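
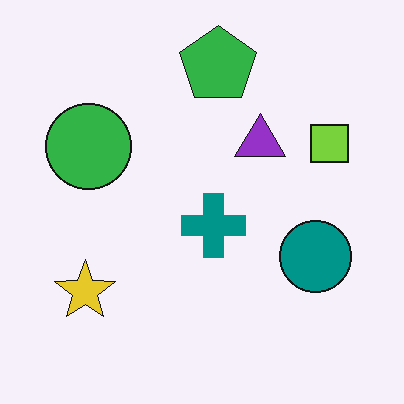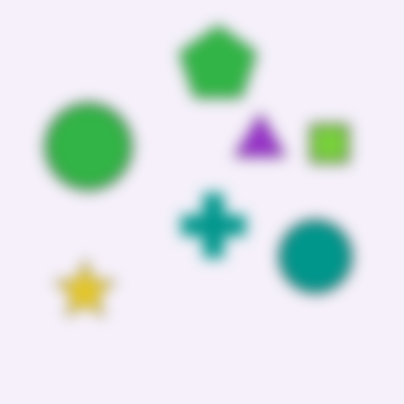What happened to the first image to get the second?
This is the original image heavily blurred.

Shape edges and outlines are uniformly softened across the whole image.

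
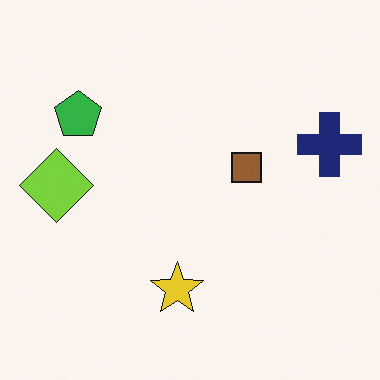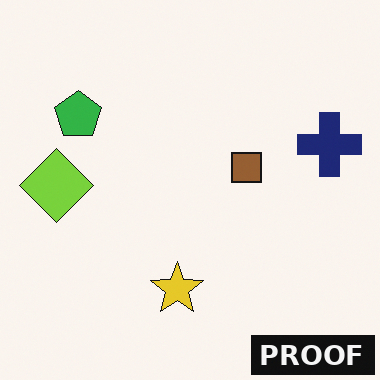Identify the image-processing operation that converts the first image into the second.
The second image is the first watermarked with the text "PROOF" in the lower-right corner.

A dark label reading "PROOF" appears in the lower-right corner.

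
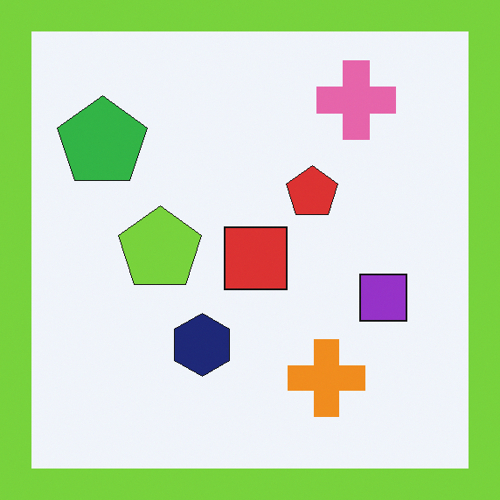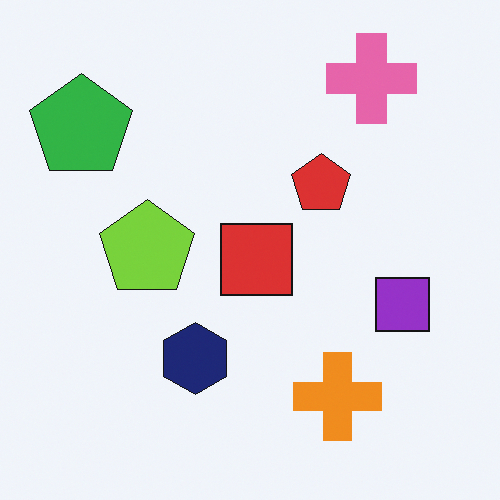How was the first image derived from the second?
Framed with a lime border.

A solid lime frame runs around the edge of the first image, with the content slightly shrunk inside it.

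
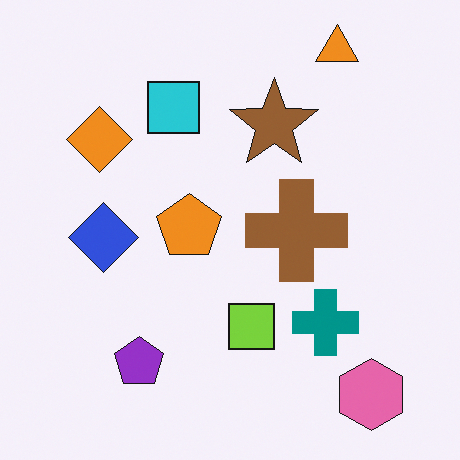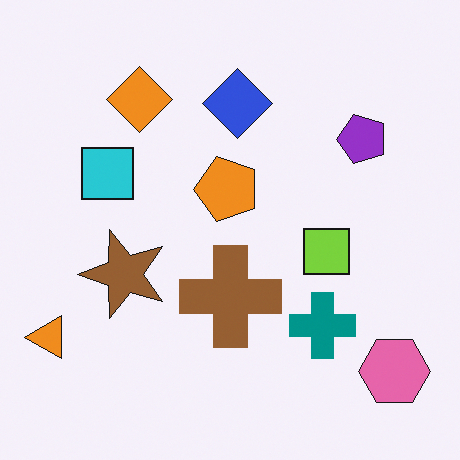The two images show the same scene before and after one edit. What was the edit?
The second image is the first transposed (reflected across the top-left ↔ bottom-right diagonal).

Shapes have swapped their row and column positions — what was in the top-right is now in the bottom-left — a diagonal reflection.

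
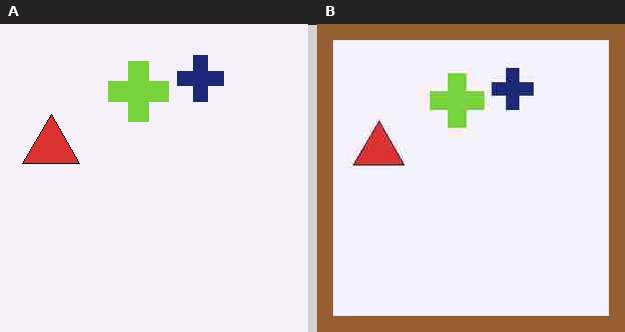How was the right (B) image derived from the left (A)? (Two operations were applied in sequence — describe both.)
The image was degraded with heavy JPEG compression, then framed with a brown border.

Blocky 8×8 compression artifacts appear around shape edges and the flat background shows ringing — characteristic JPEG degradation. A solid brown frame runs around the edge of the right (B) image, with the content slightly shrunk inside it.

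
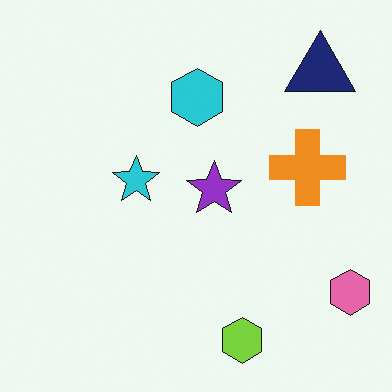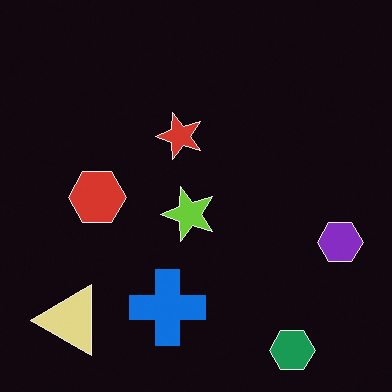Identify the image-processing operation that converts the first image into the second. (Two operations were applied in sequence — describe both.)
It was transposed (reflected across the top-left ↔ bottom-right diagonal), then color-inverted (negative).

Shapes have swapped their row and column positions — what was in the top-right is now in the bottom-left — a diagonal reflection. The light background has become dark and every shape's color is its complement — a photographic negative.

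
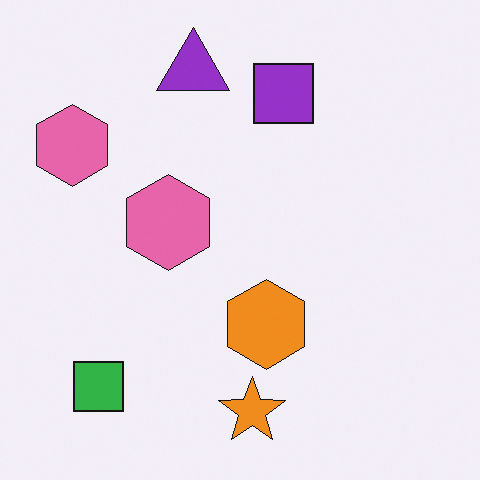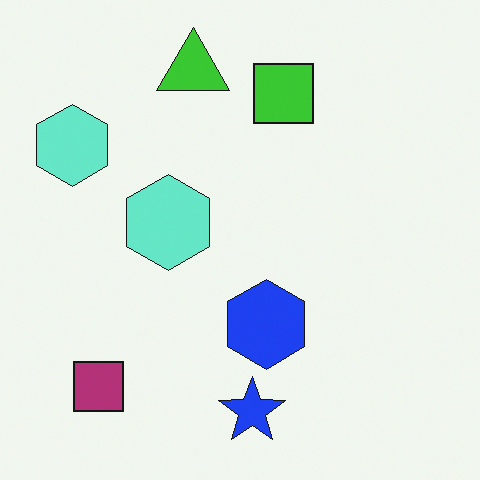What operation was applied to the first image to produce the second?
This is the original image hue-shifted through roughly half the color wheel.

Every shape's color has rotated by the same amount around the hue wheel — a uniform hue shift.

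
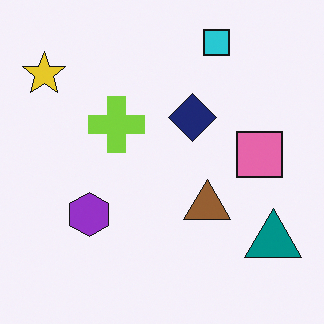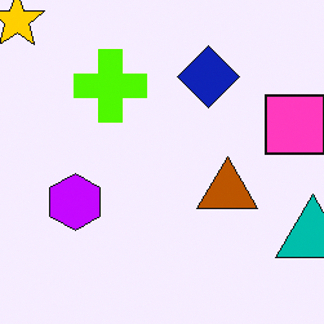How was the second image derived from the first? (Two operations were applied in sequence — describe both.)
This is the original image cropped slightly and scaled back up, then heavily oversaturated.

The visible shapes are larger and the field of view is narrower; shapes near the original edges may be partly or wholly outside the frame — a crop-and-rescale. All colors are more vivid — a global saturation change.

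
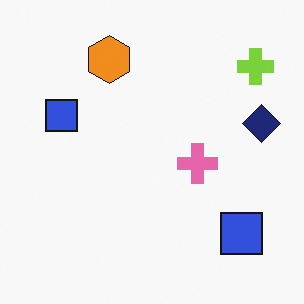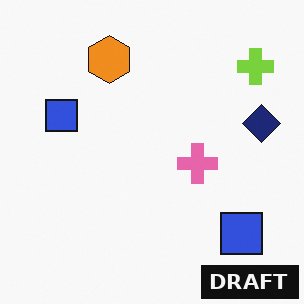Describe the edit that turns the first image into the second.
Watermarked with the text "DRAFT" in the lower-right corner.

A dark label reading "DRAFT" appears in the lower-right corner.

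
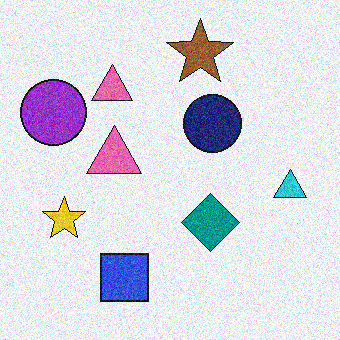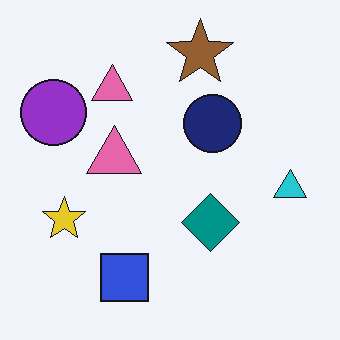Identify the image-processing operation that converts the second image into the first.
The image was degraded with moderate additive noise.

Random speckle covers the whole image, including the flat background.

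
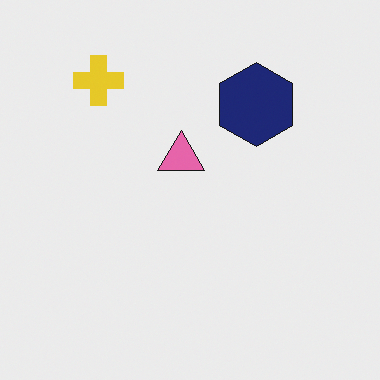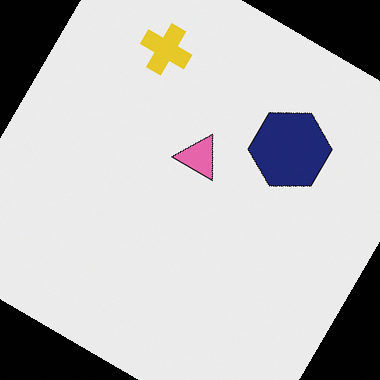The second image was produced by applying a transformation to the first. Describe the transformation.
This is the original image rotated clockwise by a large amount — several tens of degrees.

Every shape is tilted by the same angle and the image corners show triangular fill wedges — a whole-image rotation by a non-right angle.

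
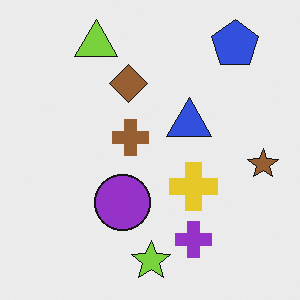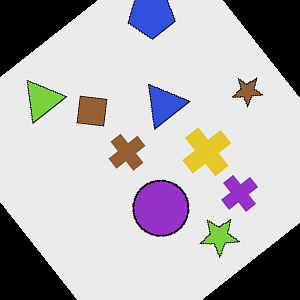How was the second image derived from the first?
The transformation is: rotated counter-clockwise by a large amount — several tens of degrees.

Every shape is tilted by the same angle and the image corners show triangular fill wedges — a whole-image rotation by a non-right angle.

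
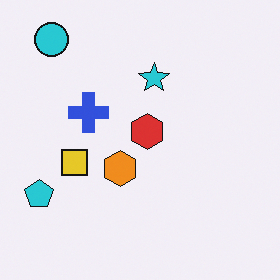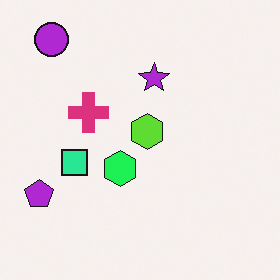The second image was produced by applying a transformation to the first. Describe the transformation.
This is the original image hue-shifted noticeably.

Every shape's color has rotated by the same amount around the hue wheel — a uniform hue shift.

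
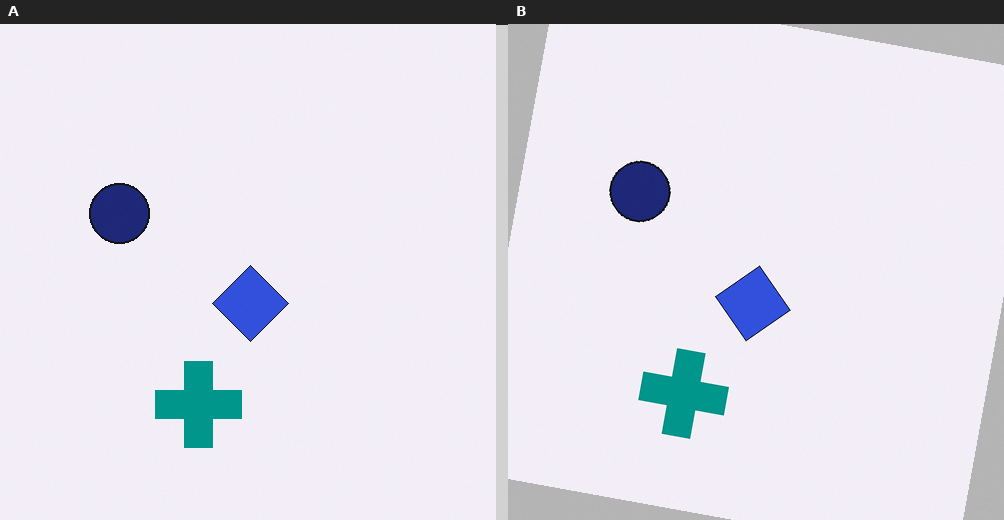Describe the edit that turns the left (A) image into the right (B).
It was rotated clockwise by a slight angle.

Every shape is tilted by the same angle and the image corners show triangular fill wedges — a whole-image rotation by a non-right angle.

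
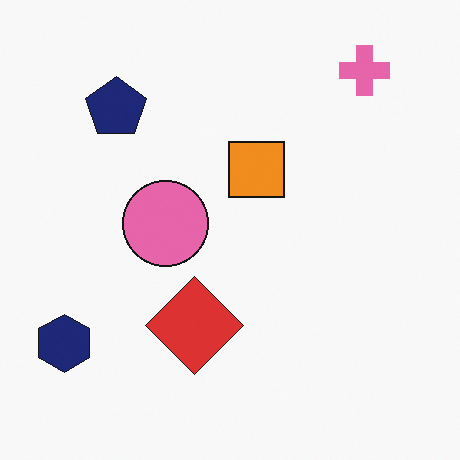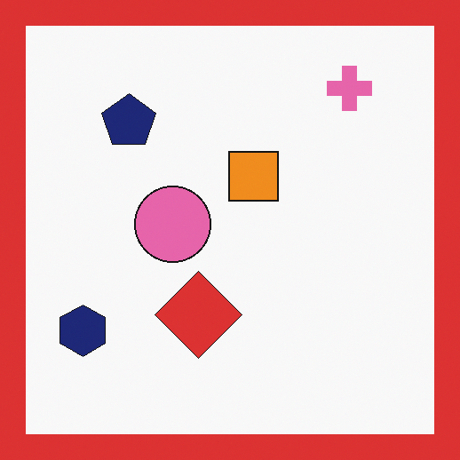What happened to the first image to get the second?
Framed with a red border.

A solid red frame runs around the edge of the second image, with the content slightly shrunk inside it.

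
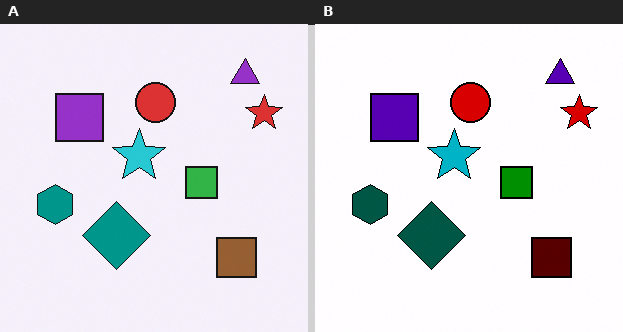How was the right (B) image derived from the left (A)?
Boosted in contrast.

Tones are pushed away from mid-grey across the whole image — a global contrast change.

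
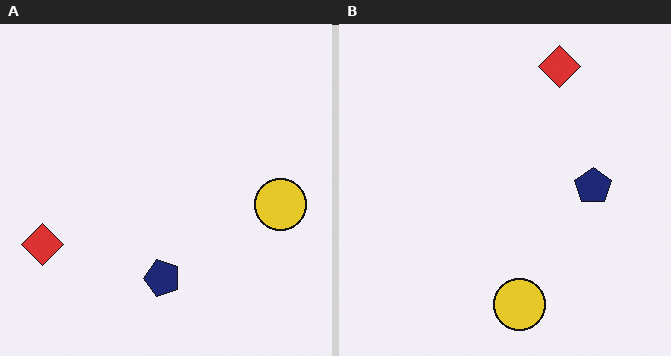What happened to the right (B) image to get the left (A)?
The left (A) image is the right (B) transposed (reflected across the top-left ↔ bottom-right diagonal).

Shapes have swapped their row and column positions — what was in the top-right is now in the bottom-left — a diagonal reflection.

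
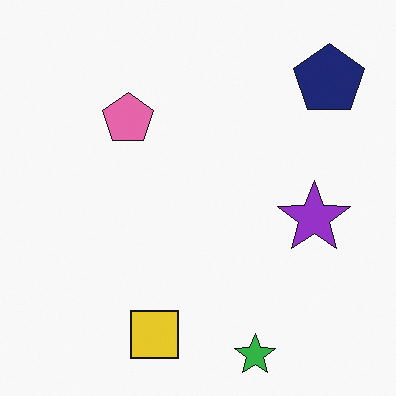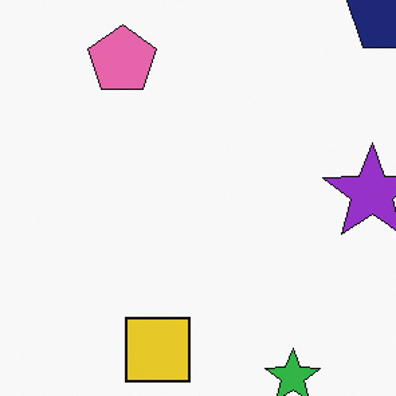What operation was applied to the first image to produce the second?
This is the original image cropped to a modestly smaller region and rescaled.

The visible shapes are larger and the field of view is narrower; shapes near the original edges may be partly or wholly outside the frame — a crop-and-rescale.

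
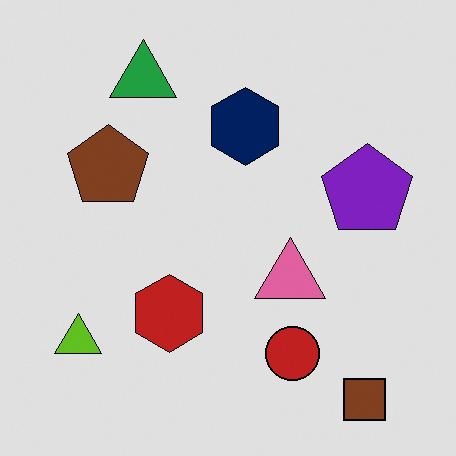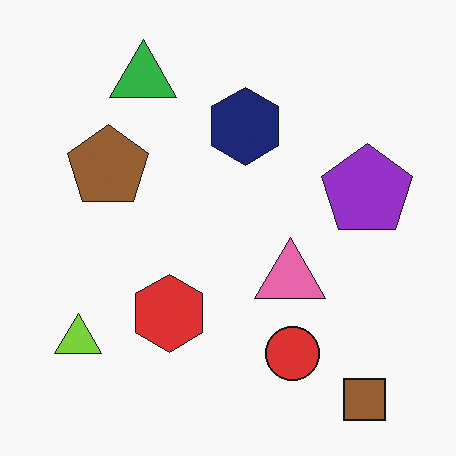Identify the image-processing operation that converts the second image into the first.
This is the original image moderately posterized.

Each flat color has snapped to a coarser quantized level — most visibly, the near-white background has dropped to a flat grey.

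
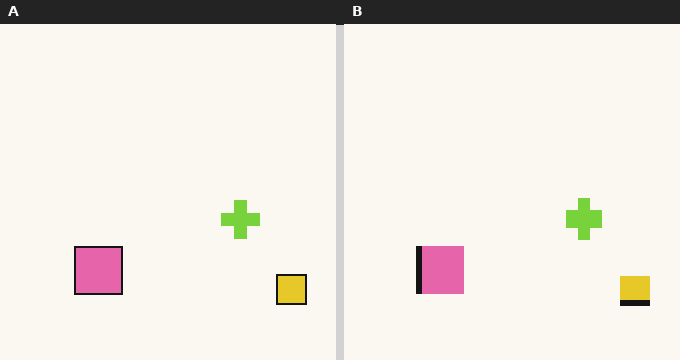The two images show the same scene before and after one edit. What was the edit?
The image was moderately pixelated.

Shapes are reduced to large square blocks; fine edges and outlines are lost — a downscale-then-upscale (mosaic) effect.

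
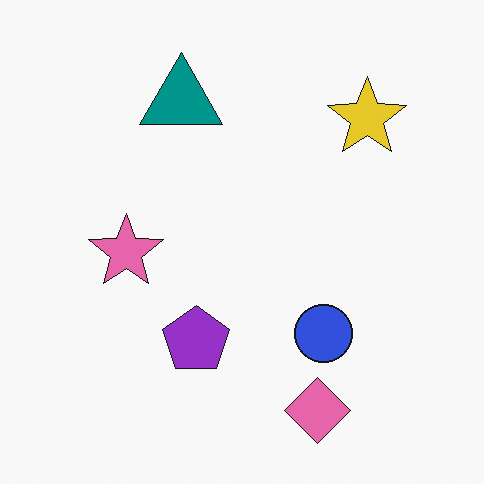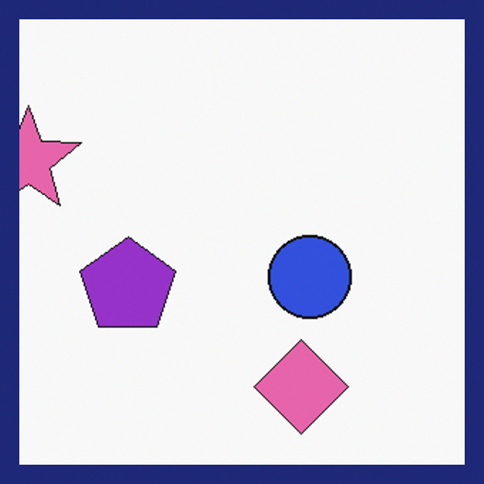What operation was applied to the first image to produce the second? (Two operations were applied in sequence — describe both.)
The second image is the first cropped slightly and scaled back up, then framed with a navy border.

The visible shapes are larger and the field of view is narrower; shapes near the original edges may be partly or wholly outside the frame — a crop-and-rescale. A solid navy frame runs around the edge of the second image, with the content slightly shrunk inside it.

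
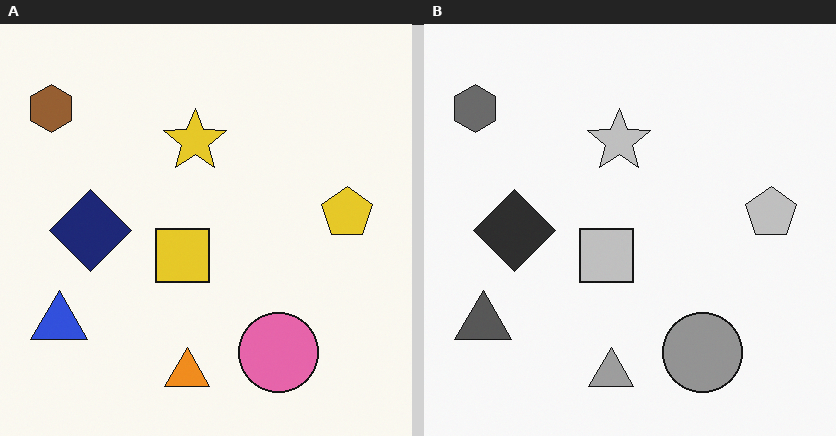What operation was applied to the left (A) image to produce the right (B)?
The image was converted to grayscale.

All color is removed — every shape is now a shade of grey.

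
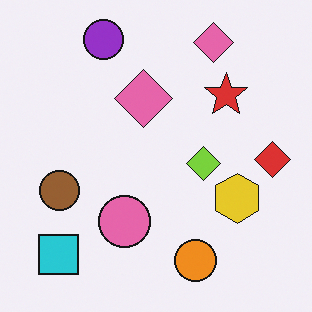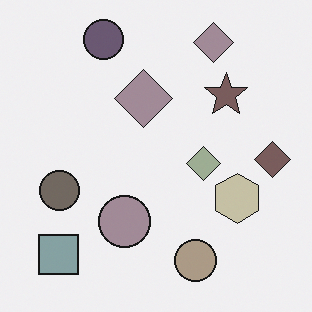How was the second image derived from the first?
The transformation is: made much more muted (saturation change).

All colors are more muted and greyish — a global saturation change.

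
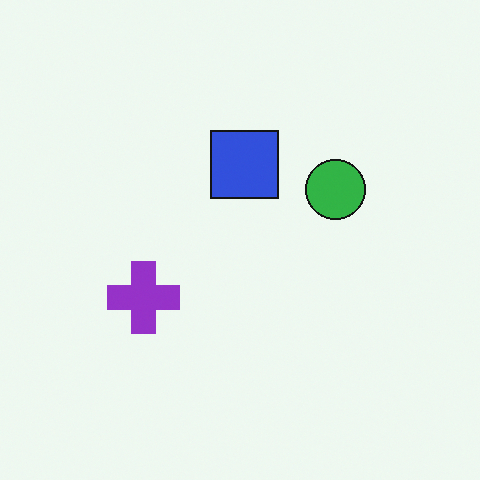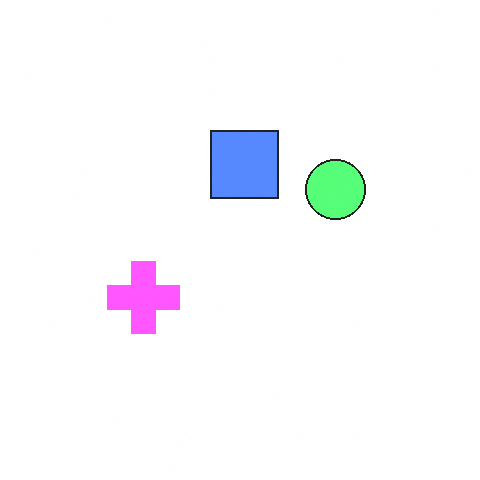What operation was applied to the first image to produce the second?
This is the original image substantially brightened.

Every pixel — background and shapes alike — is uniformly brightened.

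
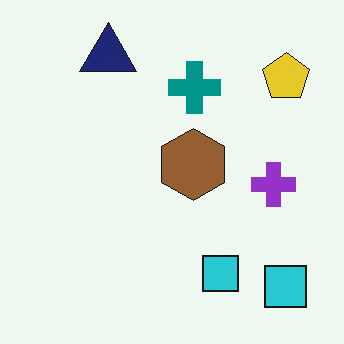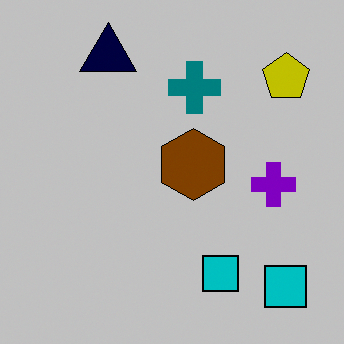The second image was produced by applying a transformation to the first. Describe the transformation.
Heavily posterized to just a handful of flat colors.

Each flat color has snapped to a coarser quantized level — most visibly, the near-white background has dropped to a flat grey.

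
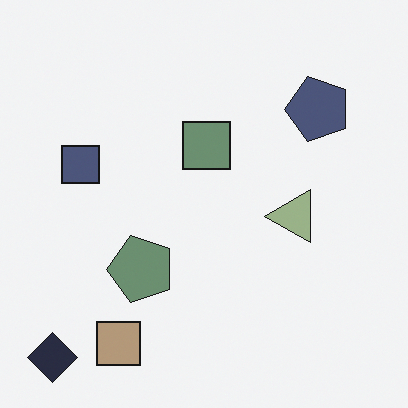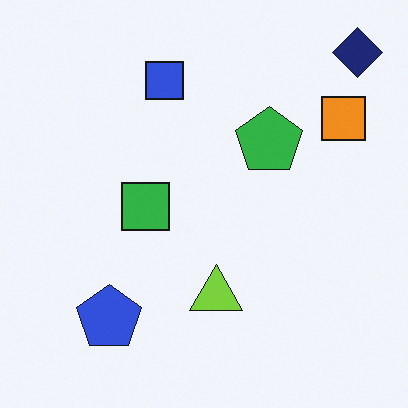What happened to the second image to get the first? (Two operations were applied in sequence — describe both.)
This is the original image heavily desaturated, then transposed (reflected across the top-left ↔ bottom-right diagonal).

All colors are more muted and greyish — a global saturation change. Shapes have swapped their row and column positions — what was in the top-right is now in the bottom-left — a diagonal reflection.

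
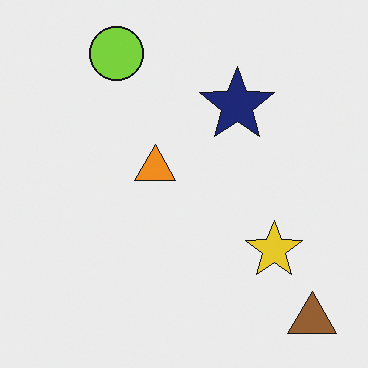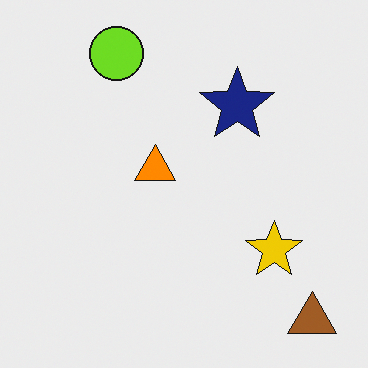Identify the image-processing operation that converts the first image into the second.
Slightly oversaturated.

All colors are more vivid — a global saturation change.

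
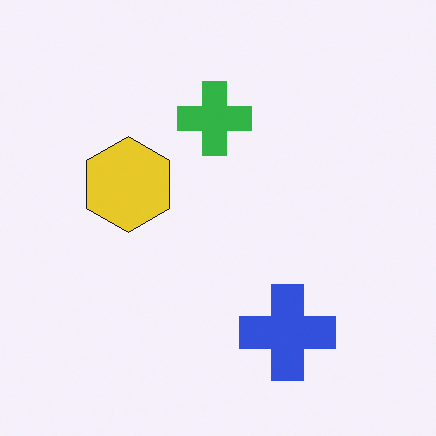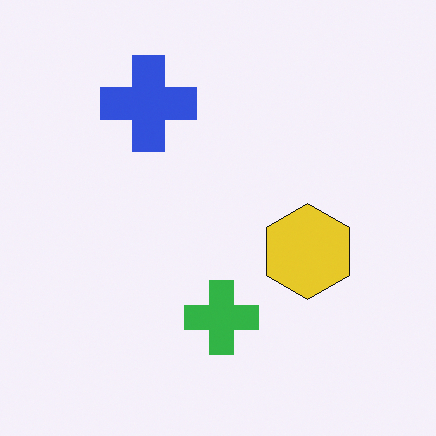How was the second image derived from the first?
Rotated 180°.

The blue cross sits in the bottom of the first image and the top of the second — consistent with a whole-image 180° rotation.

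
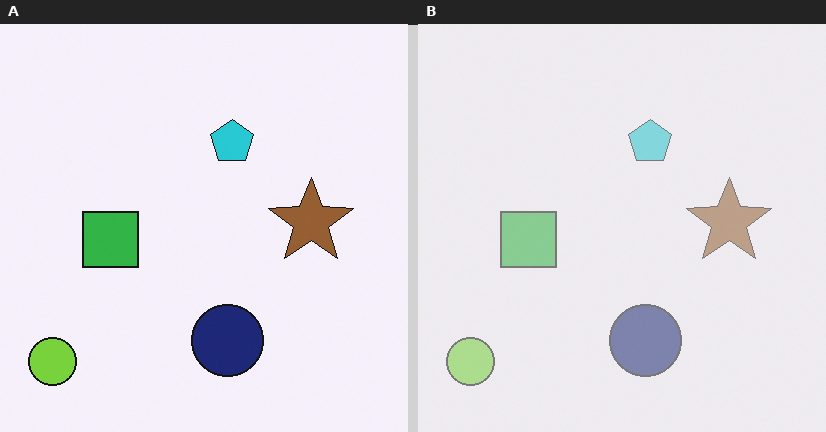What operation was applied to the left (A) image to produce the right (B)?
The right (B) image is the left (A) washed out (contrast reduced).

Tones are pushed toward mid-grey across the whole image — a global contrast change.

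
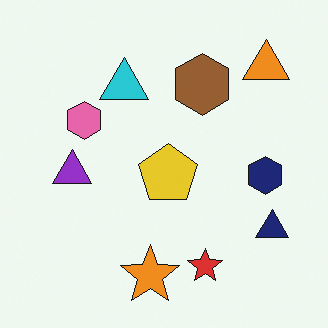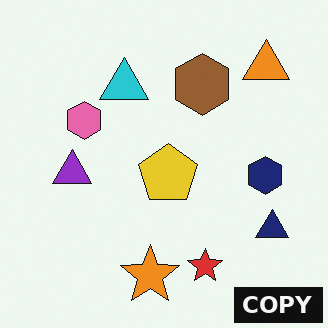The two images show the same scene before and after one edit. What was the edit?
It was watermarked with the text "COPY" in the lower-right corner.

A dark label reading "COPY" appears in the lower-right corner.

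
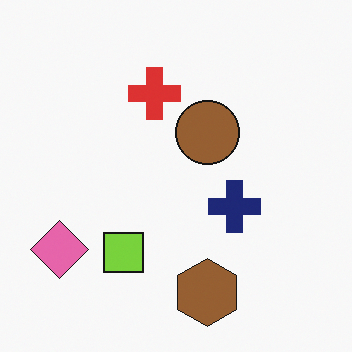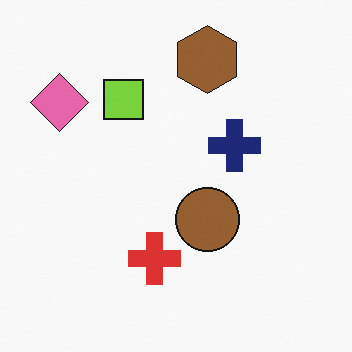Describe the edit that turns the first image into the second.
This is the original image flipped vertically (top ↔ bottom).

The brown hexagon is in the bottom of the first image and the top of the second — shapes on opposite sides of the horizontal midline have swapped in a mirror flip.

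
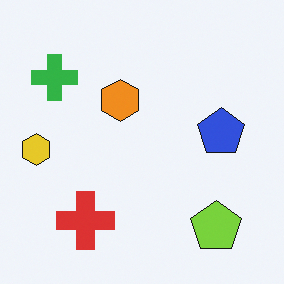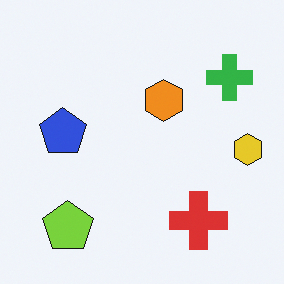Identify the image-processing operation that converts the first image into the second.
The second image is the first flipped horizontally (left ↔ right).

The yellow hexagon is in the left of the first image and the right of the second — shapes on opposite sides of the vertical midline have swapped in a mirror flip.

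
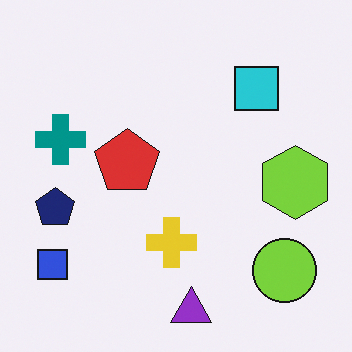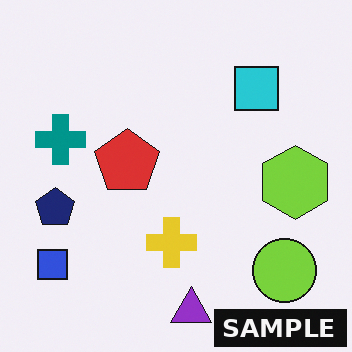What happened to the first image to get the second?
The transformation is: watermarked with the text "SAMPLE" in the lower-right corner.

A dark label reading "SAMPLE" appears in the lower-right corner.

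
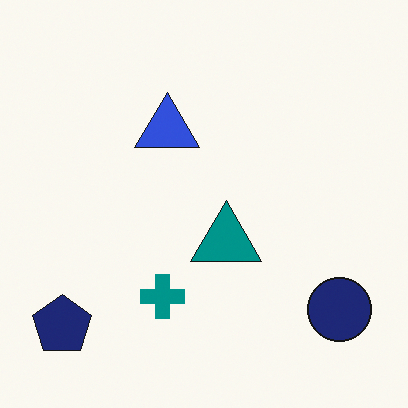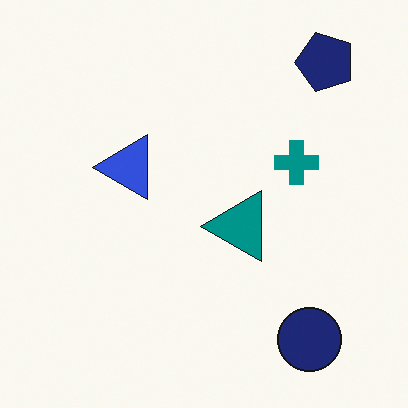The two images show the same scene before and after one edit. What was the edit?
It was transposed (reflected across the top-left ↔ bottom-right diagonal).

Shapes have swapped their row and column positions — what was in the top-right is now in the bottom-left — a diagonal reflection.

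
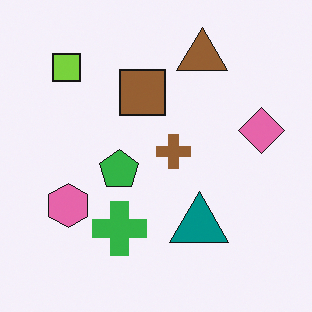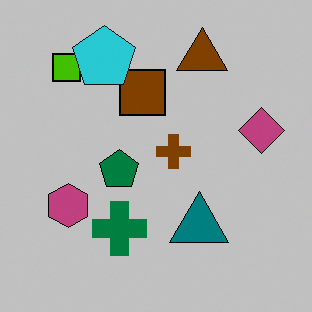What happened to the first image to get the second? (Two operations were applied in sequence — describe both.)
It was aggressively posterized, then overlaid with an additional cyan pentagon.

Each flat color has snapped to a coarser quantized level — most visibly, the near-white background has dropped to a flat grey. A cyan pentagon appears in the second image that is absent from the first.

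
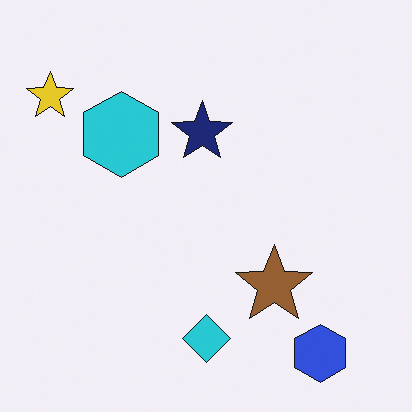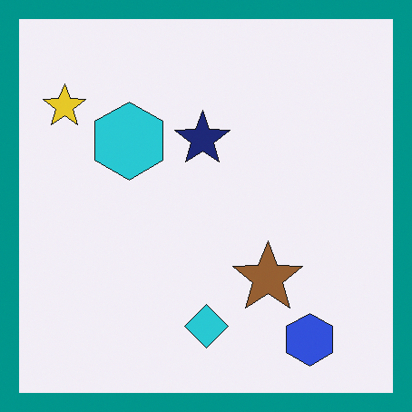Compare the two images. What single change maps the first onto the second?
The image was framed with a teal border.

A solid teal frame runs around the edge of the second image, with the content slightly shrunk inside it.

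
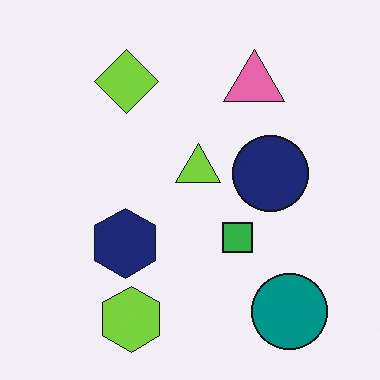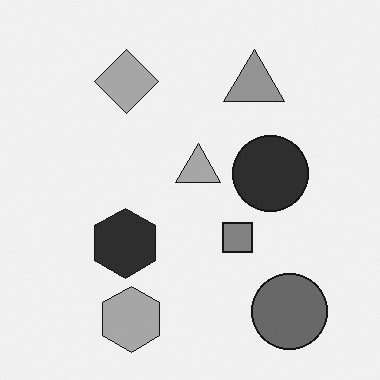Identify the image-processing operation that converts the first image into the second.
The image was converted to grayscale.

All color is removed — every shape is now a shade of grey.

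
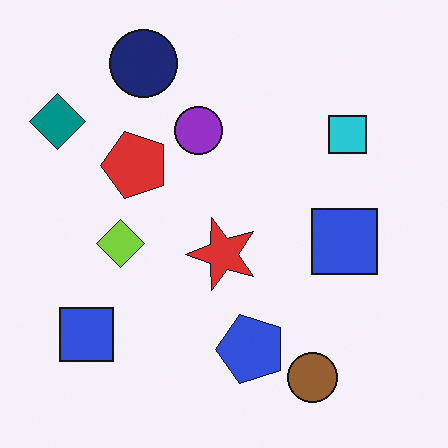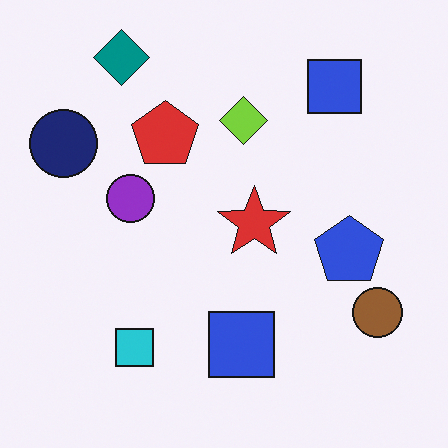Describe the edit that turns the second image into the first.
This is the original image transposed (reflected across the top-left ↔ bottom-right diagonal).

Shapes have swapped their row and column positions — what was in the top-right is now in the bottom-left — a diagonal reflection.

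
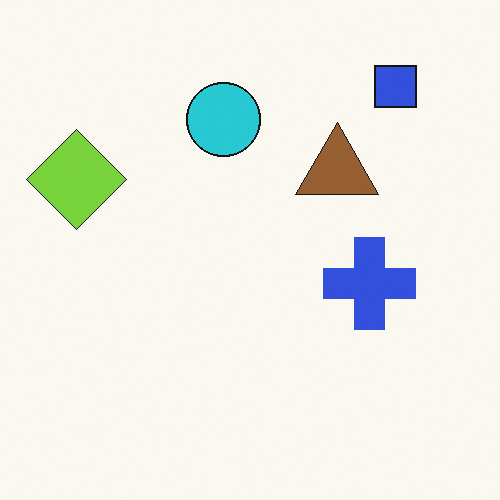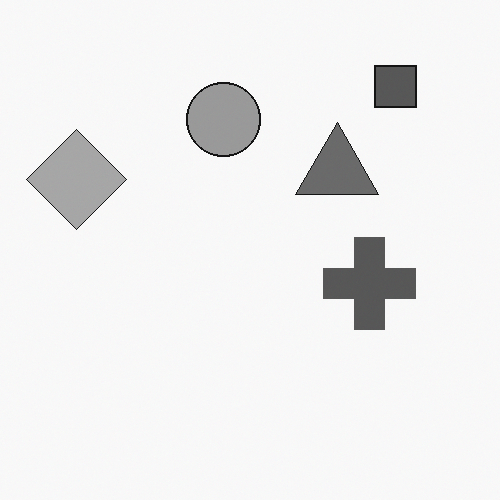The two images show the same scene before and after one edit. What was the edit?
This is the original image converted to grayscale.

All color is removed — every shape is now a shade of grey.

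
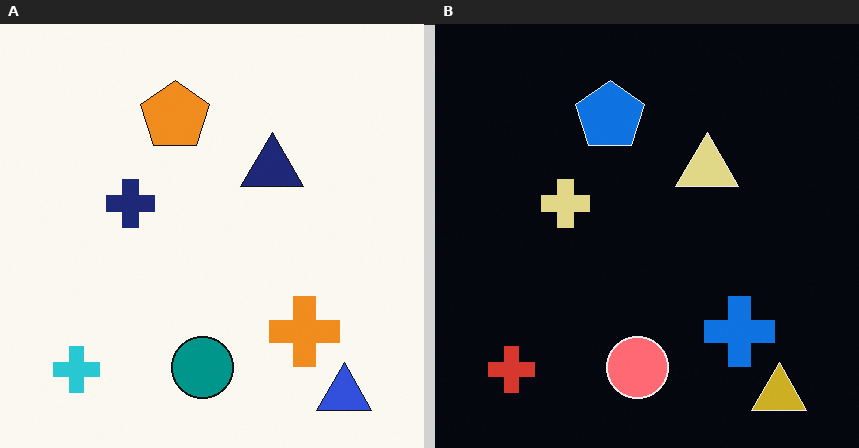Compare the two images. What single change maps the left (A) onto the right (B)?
The transformation is: color-inverted (negative).

The light background has become dark and every shape's color is its complement — a photographic negative.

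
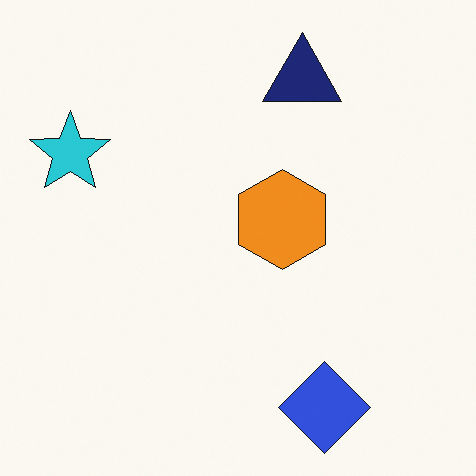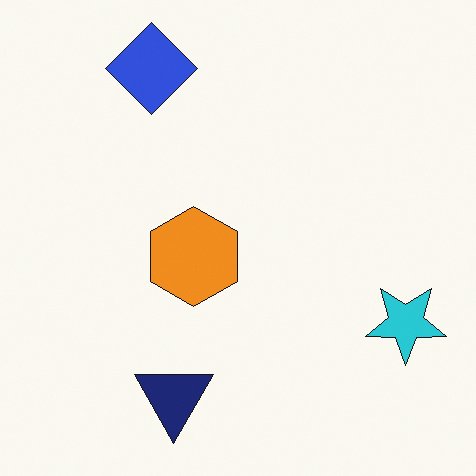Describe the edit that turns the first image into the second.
It was rotated 180°.

The blue diamond sits in the bottom-right of the first image and the top-left of the second — consistent with a whole-image 180° rotation.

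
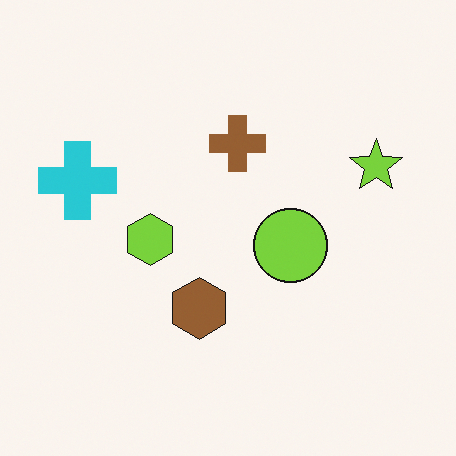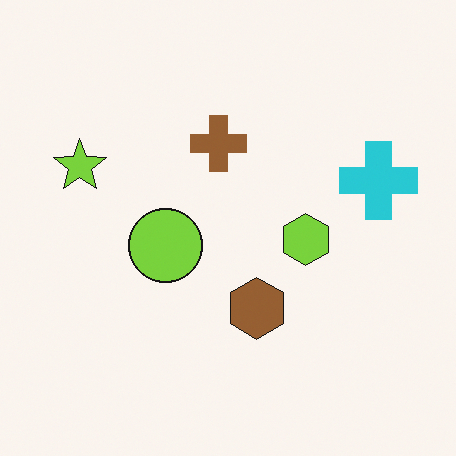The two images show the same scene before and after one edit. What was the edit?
The second image is the first flipped horizontally (left ↔ right).

The cyan cross is in the left of the first image and the right of the second — shapes on opposite sides of the vertical midline have swapped in a mirror flip.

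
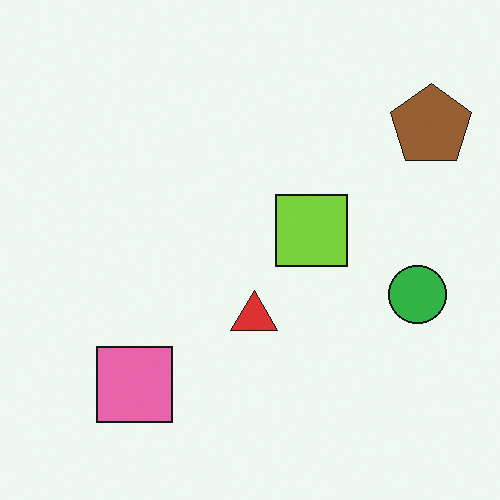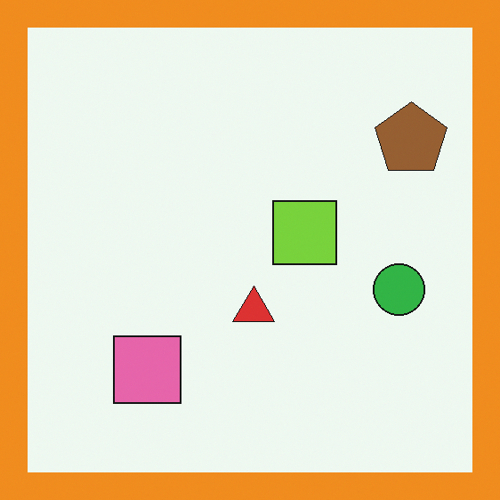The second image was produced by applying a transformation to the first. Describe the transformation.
The second image is the first framed with a orange border.

A solid orange frame runs around the edge of the second image, with the content slightly shrunk inside it.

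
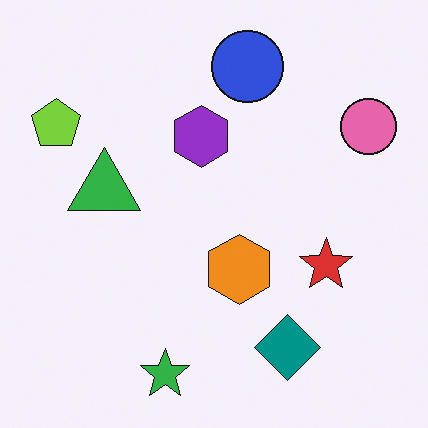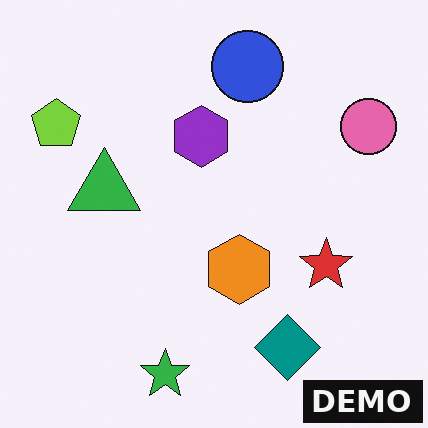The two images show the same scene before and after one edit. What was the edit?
This is the original image watermarked with the text "DEMO" in the lower-right corner.

A dark label reading "DEMO" appears in the lower-right corner.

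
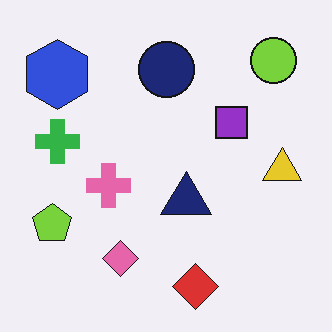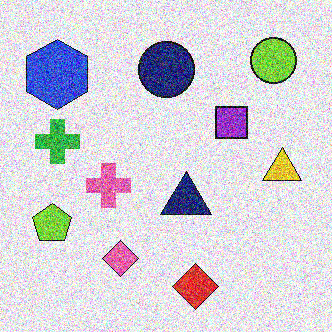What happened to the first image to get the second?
Degraded with a thick layer of grain.

Random speckle covers the whole image, including the flat background.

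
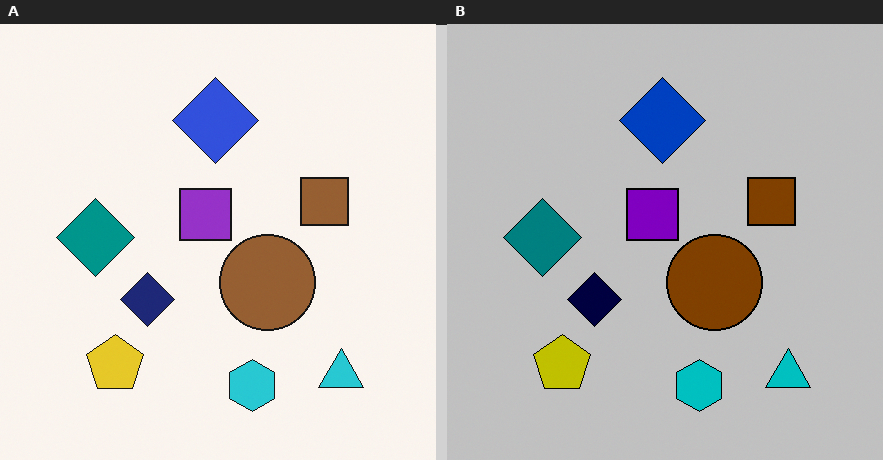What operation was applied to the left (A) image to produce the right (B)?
It was heavily posterized to just a handful of flat colors.

Each flat color has snapped to a coarser quantized level — most visibly, the near-white background has dropped to a flat grey.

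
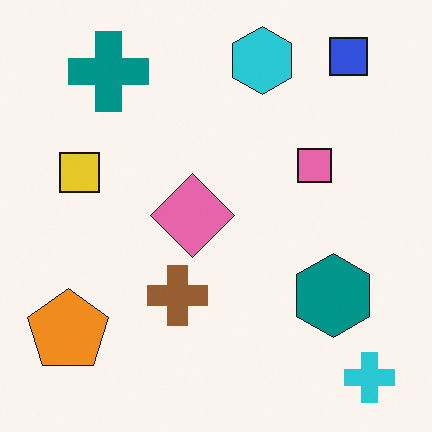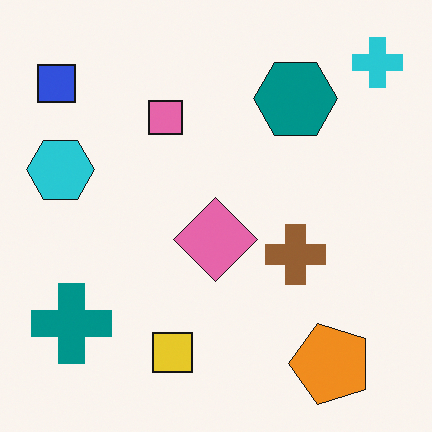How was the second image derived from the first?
This is the original image rotated 90° counter-clockwise.

The cyan cross sits in the bottom-right of the first image and the top-right of the second — consistent with a whole-image 90° counter-clockwise rotation.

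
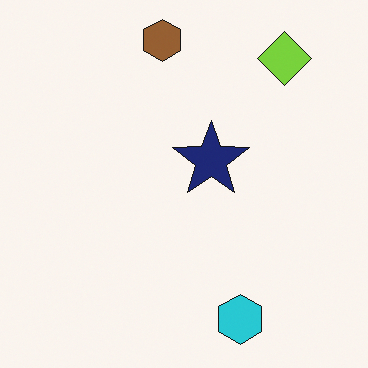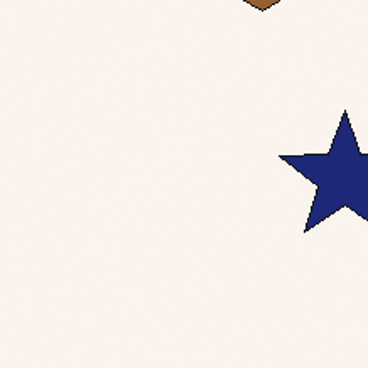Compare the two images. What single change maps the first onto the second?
This is the original image cropped to a noticeably smaller region and rescaled.

The visible shapes are larger and the field of view is narrower; shapes near the original edges may be partly or wholly outside the frame — a crop-and-rescale.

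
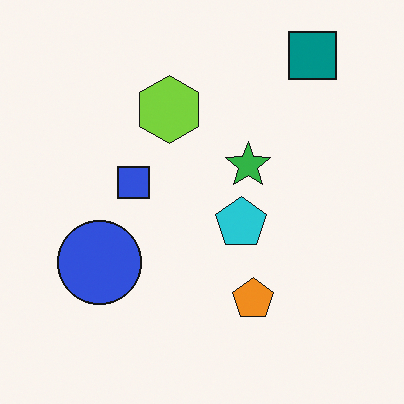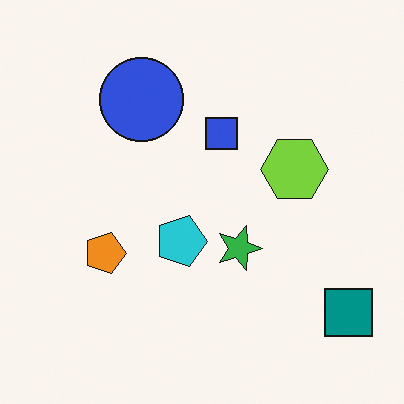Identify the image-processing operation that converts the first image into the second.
It was rotated 90° clockwise.

The teal square sits in the top-right of the first image and the bottom-right of the second — consistent with a whole-image 90° clockwise rotation.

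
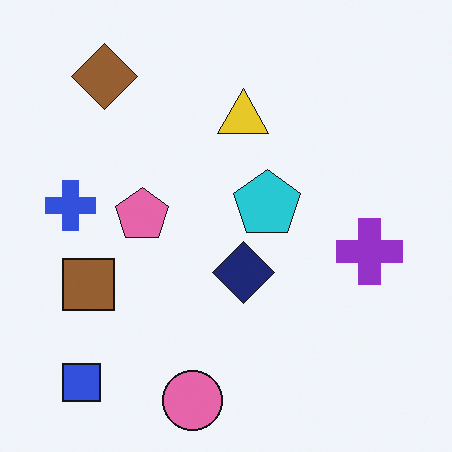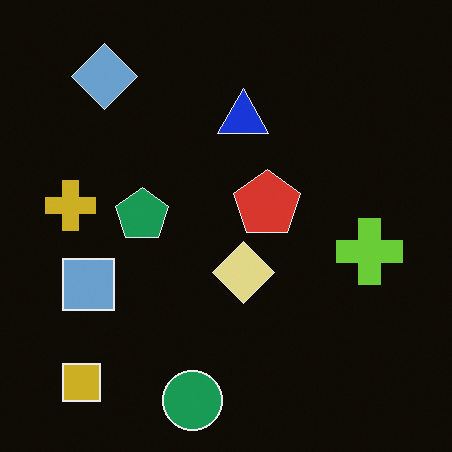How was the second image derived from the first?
Color-inverted (negative).

The light background has become dark and every shape's color is its complement — a photographic negative.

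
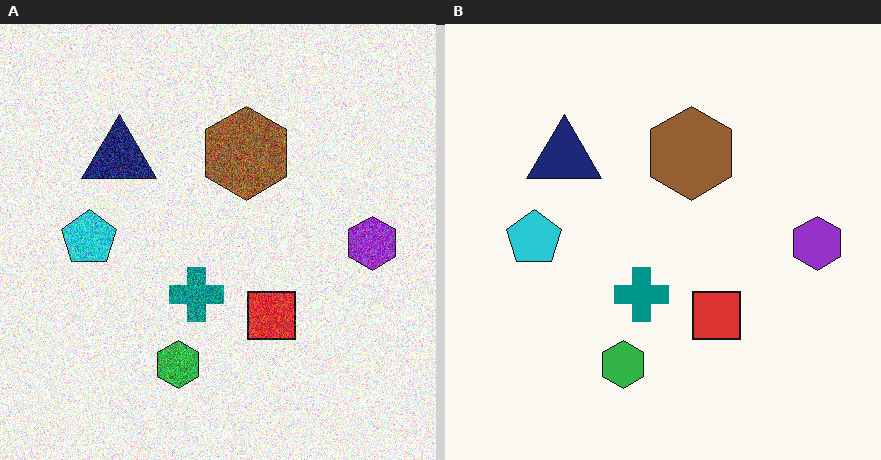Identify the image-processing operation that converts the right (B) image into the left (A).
This is the original image degraded with strong gaussian noise.

Random speckle covers the whole image, including the flat background.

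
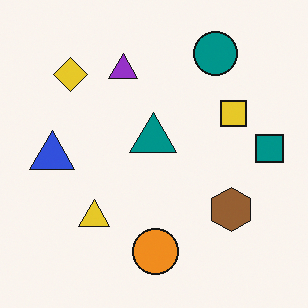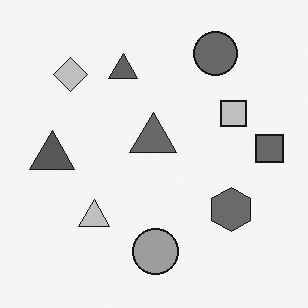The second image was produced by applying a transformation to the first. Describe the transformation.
It was converted to grayscale.

All color is removed — every shape is now a shade of grey.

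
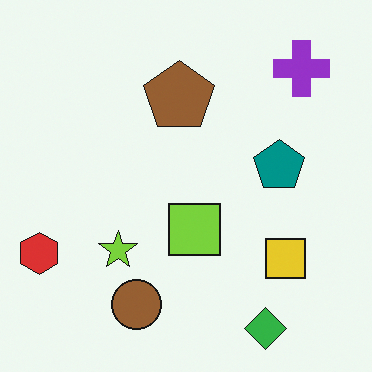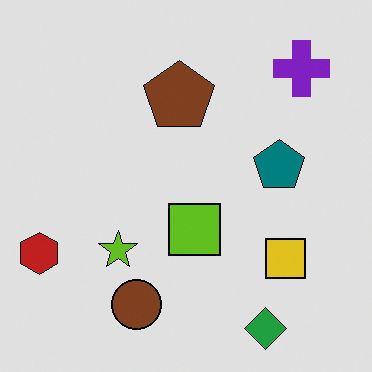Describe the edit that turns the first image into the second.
The image was posterized to a reduced palette.

Each flat color has snapped to a coarser quantized level — most visibly, the near-white background has dropped to a flat grey.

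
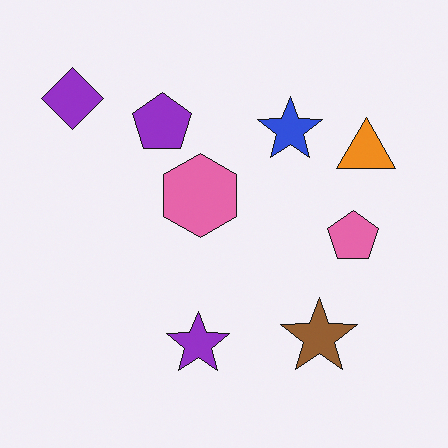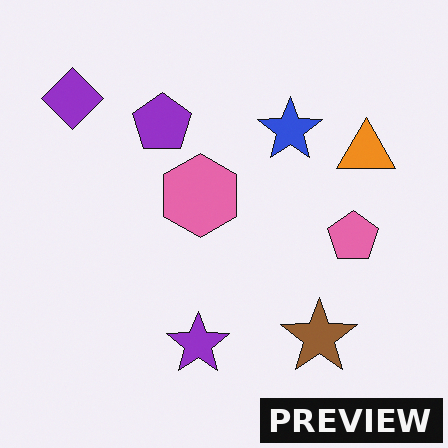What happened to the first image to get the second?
Watermarked with the text "PREVIEW" in the lower-right corner.

A dark label reading "PREVIEW" appears in the lower-right corner.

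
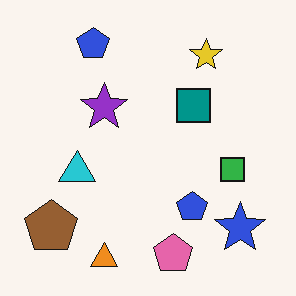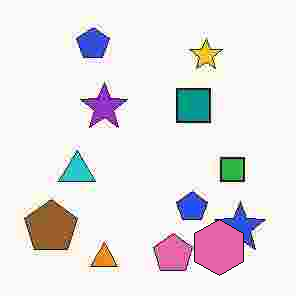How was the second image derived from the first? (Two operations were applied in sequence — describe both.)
The second image is the first degraded with heavy JPEG compression, then overlaid with an additional pink hexagon.

Blocky 8×8 compression artifacts appear around shape edges and the flat background shows ringing — characteristic JPEG degradation. A pink hexagon appears in the second image that is absent from the first.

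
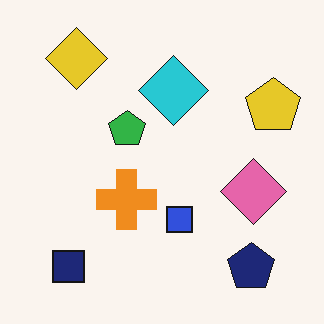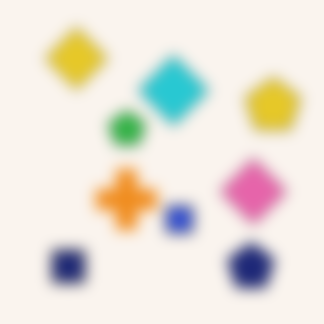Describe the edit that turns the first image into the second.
This is the original image strongly gaussian-blurred.

Shape edges and outlines are uniformly softened across the whole image.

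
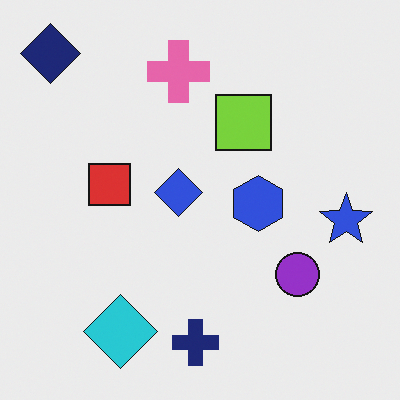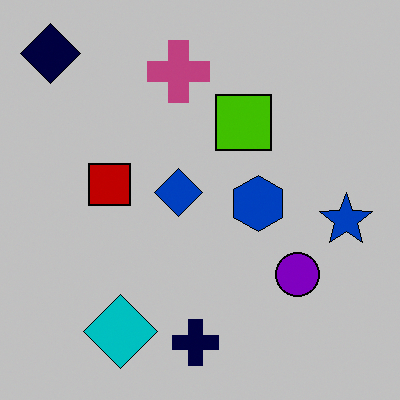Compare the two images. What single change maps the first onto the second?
This is the original image aggressively posterized.

Each flat color has snapped to a coarser quantized level — most visibly, the near-white background has dropped to a flat grey.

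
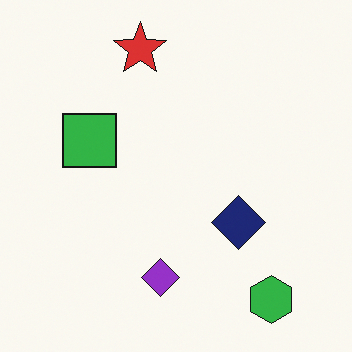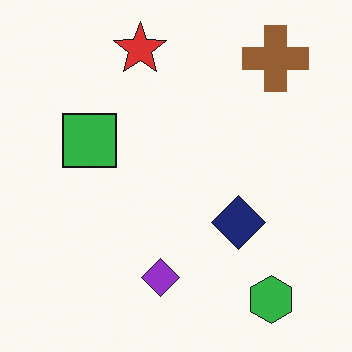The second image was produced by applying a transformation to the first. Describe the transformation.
This is the original image overlaid with an additional brown cross.

A brown cross appears in the second image that is absent from the first.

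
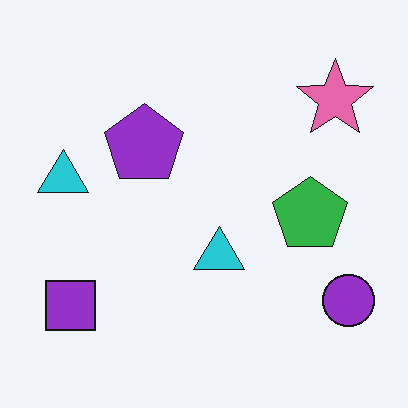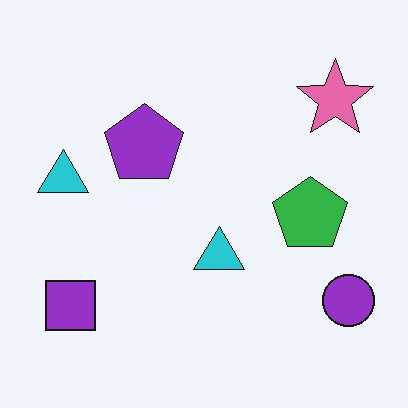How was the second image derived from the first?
It was JPEG-compressed with visible artifacts.

Blocky 8×8 compression artifacts appear around shape edges and the flat background shows ringing — characteristic JPEG degradation.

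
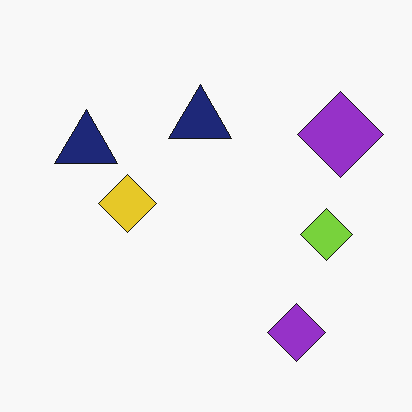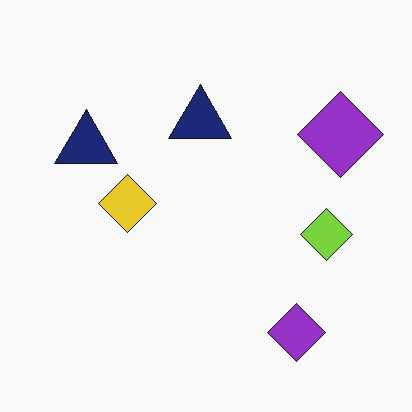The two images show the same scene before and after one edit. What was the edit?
This is the original image JPEG-compressed with visible artifacts.

Blocky 8×8 compression artifacts appear around shape edges and the flat background shows ringing — characteristic JPEG degradation.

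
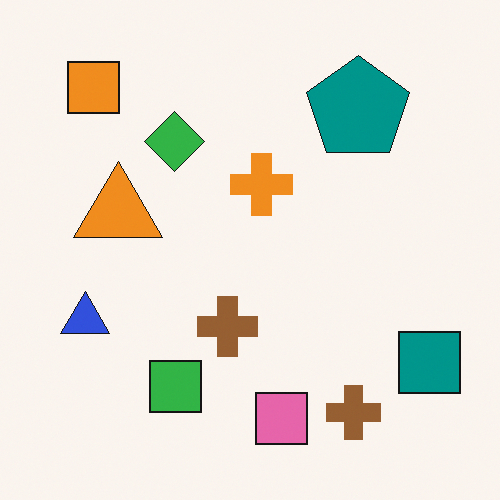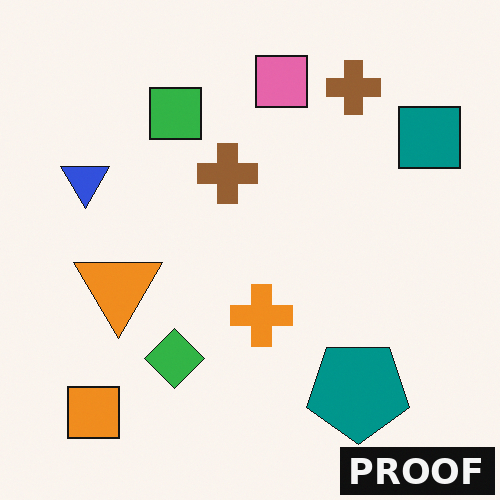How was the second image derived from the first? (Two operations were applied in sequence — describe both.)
The image was flipped vertically (top ↔ bottom), then watermarked with the text "PROOF" in the lower-right corner.

The pink square is in the bottom of the first image and the top of the second — shapes on opposite sides of the horizontal midline have swapped in a mirror flip. A dark label reading "PROOF" appears in the lower-right corner.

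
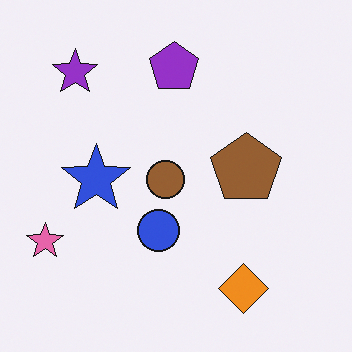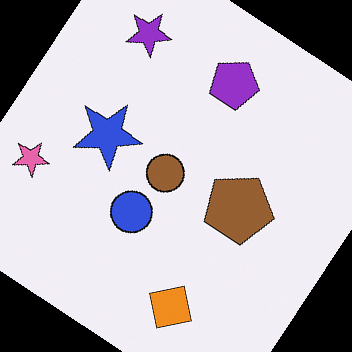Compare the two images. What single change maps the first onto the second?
The second image is the first rotated clockwise by a large amount — several tens of degrees.

Every shape is tilted by the same angle and the image corners show triangular fill wedges — a whole-image rotation by a non-right angle.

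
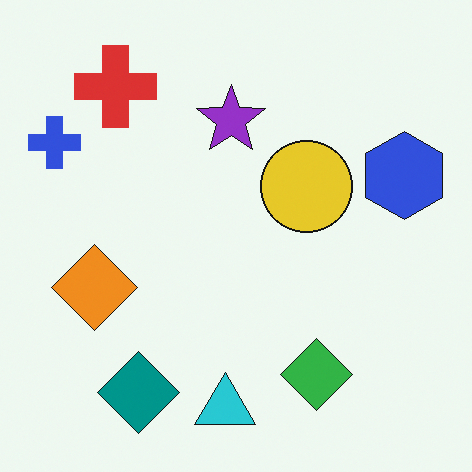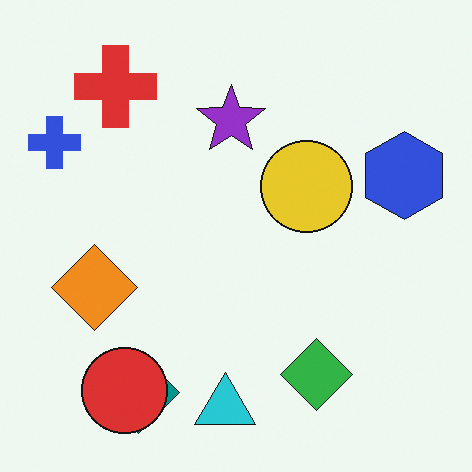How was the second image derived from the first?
Overlaid with an additional red circle.

A red circle appears in the second image that is absent from the first.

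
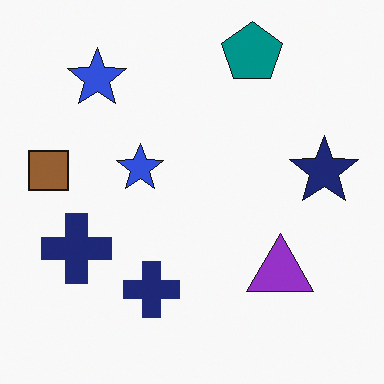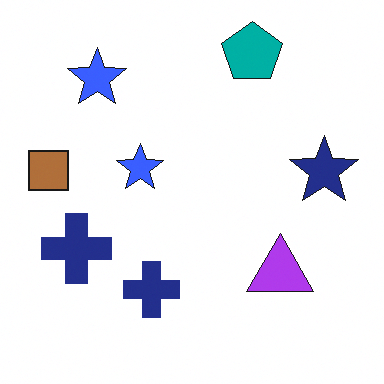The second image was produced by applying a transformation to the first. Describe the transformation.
This is the original image slightly brightened.

Every pixel — background and shapes alike — is uniformly brightened.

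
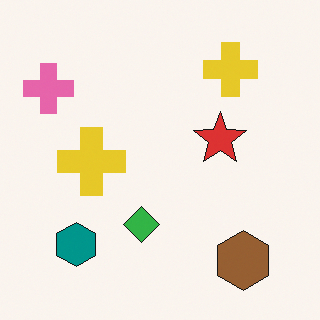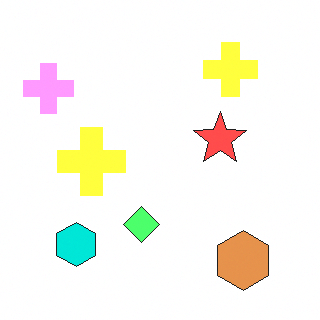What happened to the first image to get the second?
The second image is the first brightened a lot.

Every pixel — background and shapes alike — is uniformly brightened.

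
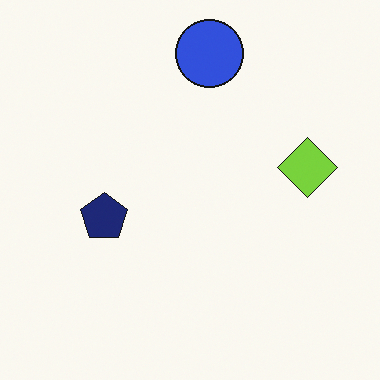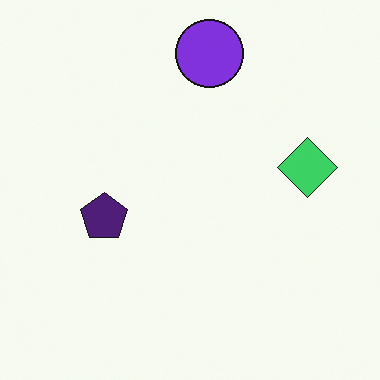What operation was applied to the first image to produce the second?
The transformation is: hue-shifted slightly.

Every shape's color has rotated by the same amount around the hue wheel — a uniform hue shift.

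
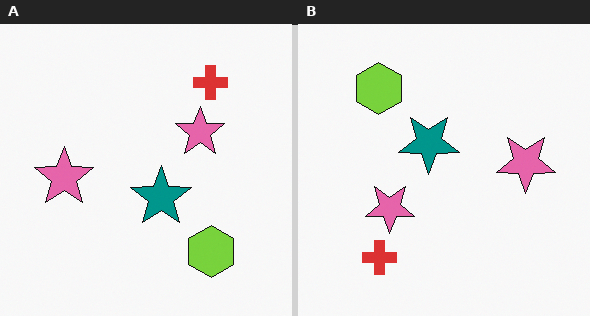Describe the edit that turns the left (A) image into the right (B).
It was rotated 180°.

The red cross sits in the top-right of the left (A) image and the bottom-left of the right (B) — consistent with a whole-image 180° rotation.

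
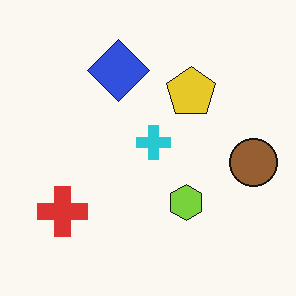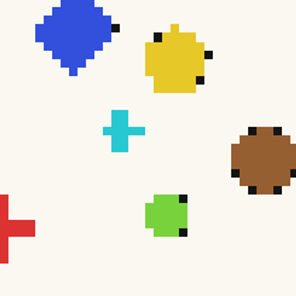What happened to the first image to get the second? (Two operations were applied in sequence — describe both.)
This is the original image pixelated into visible square blocks, then cropped slightly and scaled back up.

Shapes are reduced to large square blocks; fine edges and outlines are lost — a downscale-then-upscale (mosaic) effect. The visible shapes are larger and the field of view is narrower; shapes near the original edges may be partly or wholly outside the frame — a crop-and-rescale.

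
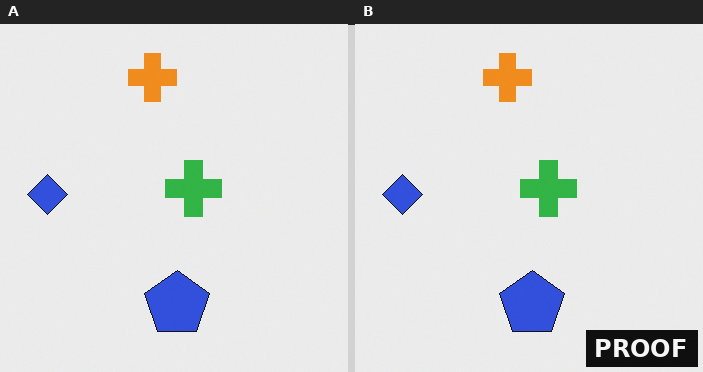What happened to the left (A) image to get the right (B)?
The right (B) image is the left (A) watermarked with the text "PROOF" in the lower-right corner.

A dark label reading "PROOF" appears in the lower-right corner.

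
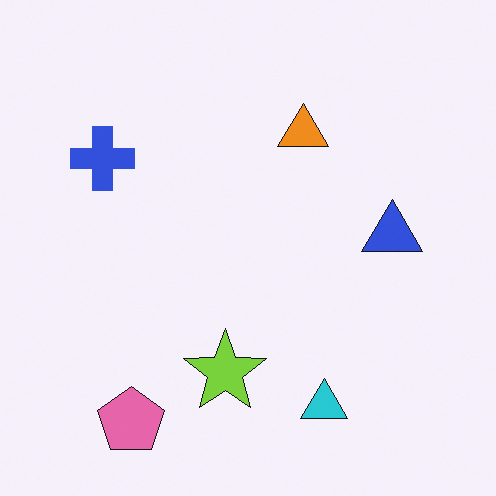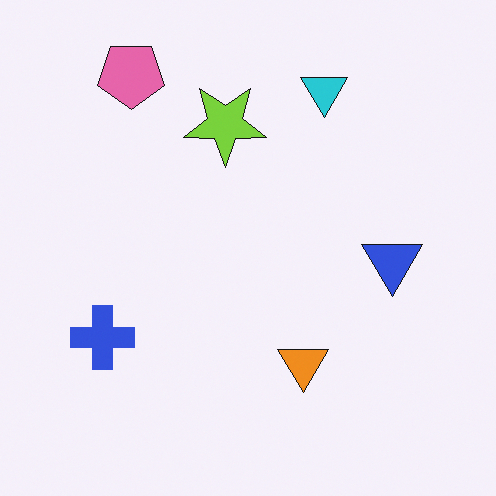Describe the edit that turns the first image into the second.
The transformation is: flipped vertically (top ↔ bottom).

The pink pentagon is in the bottom-left of the first image and the top-left of the second — shapes on opposite sides of the horizontal midline have swapped in a mirror flip.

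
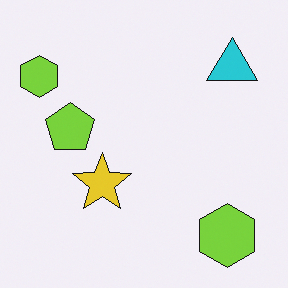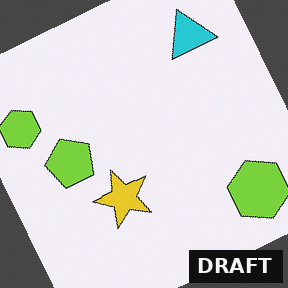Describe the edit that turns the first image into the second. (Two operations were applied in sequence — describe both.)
It was rotated counter-clockwise by a clearly visible amount, then watermarked with the text "DRAFT" in the lower-right corner.

Every shape is tilted by the same angle and the image corners show triangular fill wedges — a whole-image rotation by a non-right angle. A dark label reading "DRAFT" appears in the lower-right corner.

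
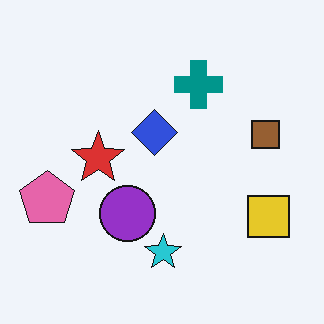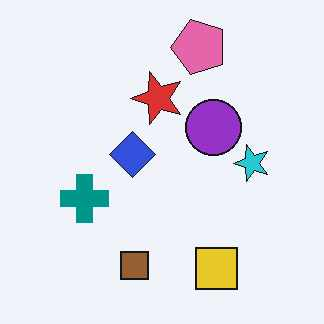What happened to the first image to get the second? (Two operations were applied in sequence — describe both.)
The transformation is: transposed (reflected across the top-left ↔ bottom-right diagonal), then JPEG-compressed with visible artifacts.

Shapes have swapped their row and column positions — what was in the top-right is now in the bottom-left — a diagonal reflection. Blocky 8×8 compression artifacts appear around shape edges and the flat background shows ringing — characteristic JPEG degradation.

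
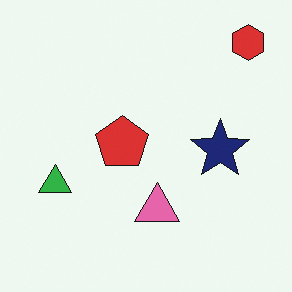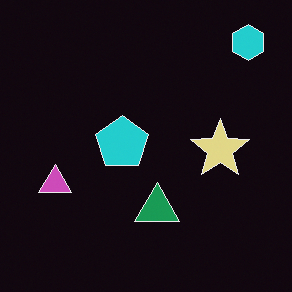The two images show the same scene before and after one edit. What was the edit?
Color-inverted (negative).

The light background has become dark and every shape's color is its complement — a photographic negative.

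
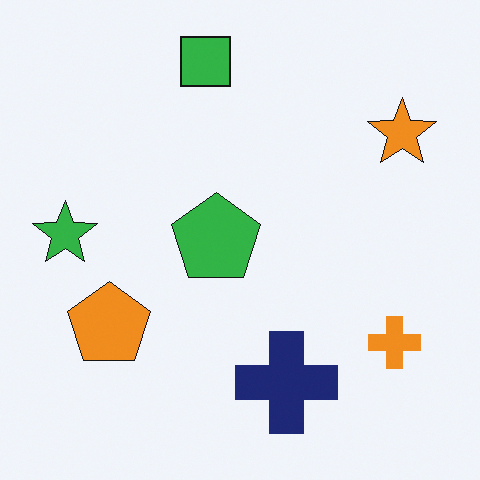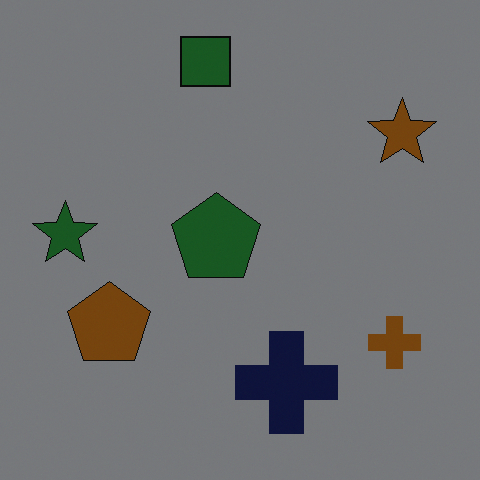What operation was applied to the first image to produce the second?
The transformation is: noticeably darkened.

Every pixel — background and shapes alike — is uniformly darkened.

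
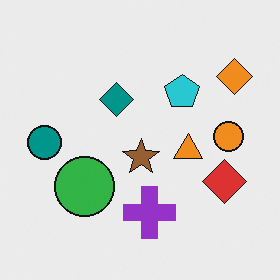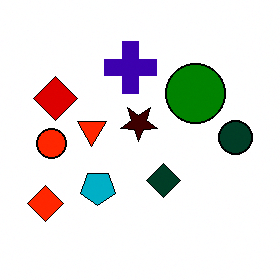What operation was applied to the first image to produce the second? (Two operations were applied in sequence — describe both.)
The image was rotated 180°, then given much higher contrast.

The orange diamond sits in the top-right of the first image and the bottom-left of the second — consistent with a whole-image 180° rotation. Tones are pushed away from mid-grey across the whole image — a global contrast change.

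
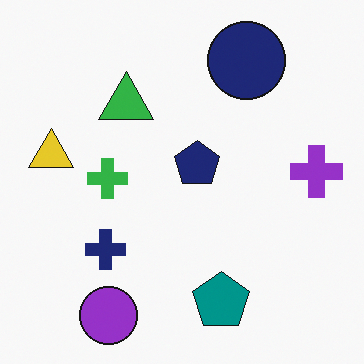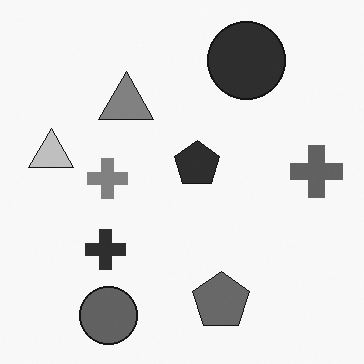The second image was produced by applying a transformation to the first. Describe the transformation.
Converted to grayscale.

All color is removed — every shape is now a shade of grey.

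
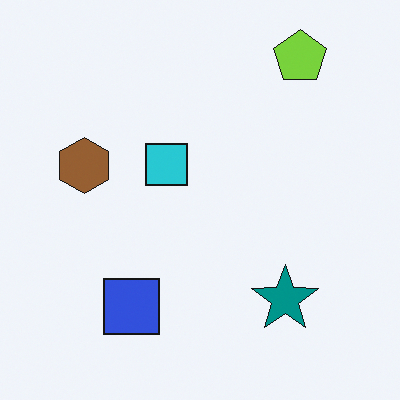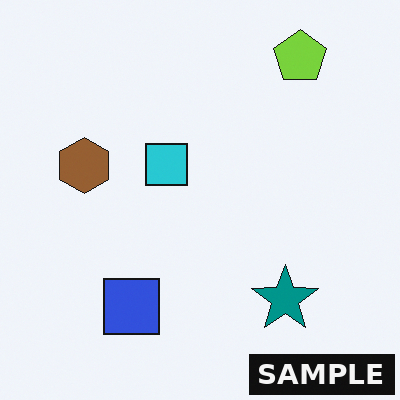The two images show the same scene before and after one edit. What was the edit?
The image was watermarked with the text "SAMPLE" in the lower-right corner.

A dark label reading "SAMPLE" appears in the lower-right corner.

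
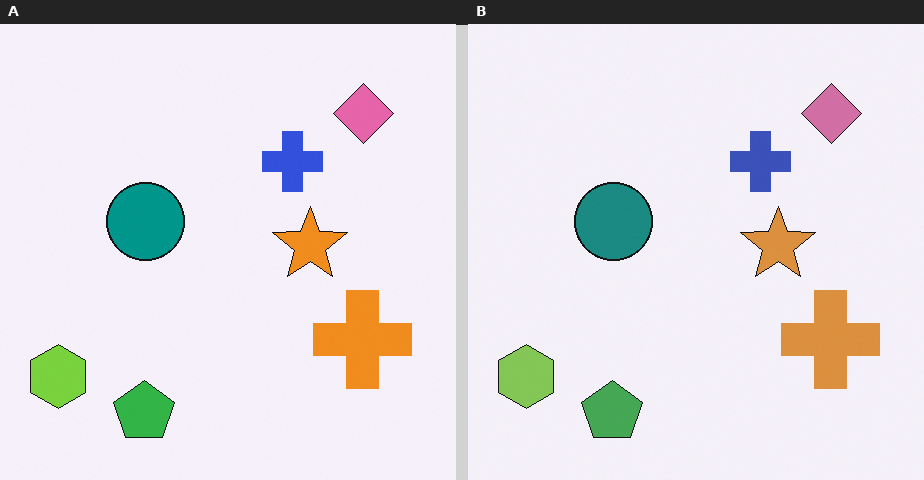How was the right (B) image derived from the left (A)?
It was slightly desaturated.

All colors are more muted and greyish — a global saturation change.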